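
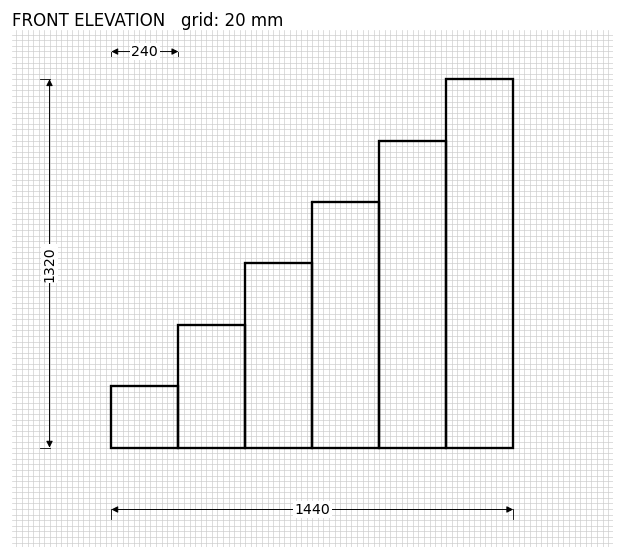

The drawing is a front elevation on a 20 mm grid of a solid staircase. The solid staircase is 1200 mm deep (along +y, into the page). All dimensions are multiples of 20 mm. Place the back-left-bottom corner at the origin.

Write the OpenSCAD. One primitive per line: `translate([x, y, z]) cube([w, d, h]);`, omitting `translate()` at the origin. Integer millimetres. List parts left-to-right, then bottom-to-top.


cube([240, 1200, 220]);
translate([240, 0, 0]) cube([240, 1200, 440]);
translate([480, 0, 0]) cube([240, 1200, 660]);
translate([720, 0, 0]) cube([240, 1200, 880]);
translate([960, 0, 0]) cube([240, 1200, 1100]);
translate([1200, 0, 0]) cube([240, 1200, 1320]);


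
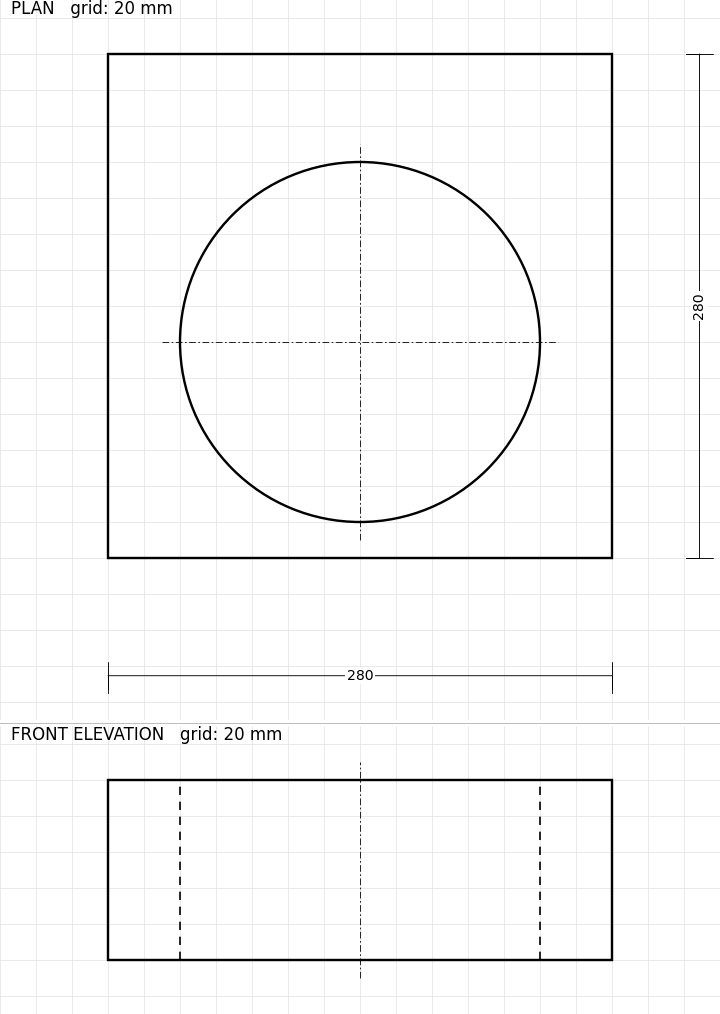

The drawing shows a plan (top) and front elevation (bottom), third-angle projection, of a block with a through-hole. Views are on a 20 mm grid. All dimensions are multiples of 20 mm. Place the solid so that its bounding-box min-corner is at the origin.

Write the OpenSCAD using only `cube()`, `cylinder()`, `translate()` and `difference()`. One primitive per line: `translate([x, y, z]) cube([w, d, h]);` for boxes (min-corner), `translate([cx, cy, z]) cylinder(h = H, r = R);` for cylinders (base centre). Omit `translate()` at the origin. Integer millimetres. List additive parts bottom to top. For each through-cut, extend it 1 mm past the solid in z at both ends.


difference() {
  cube([280, 280, 100]);
  translate([140, 120, -1]) cylinder(h = 102, r = 100);
}


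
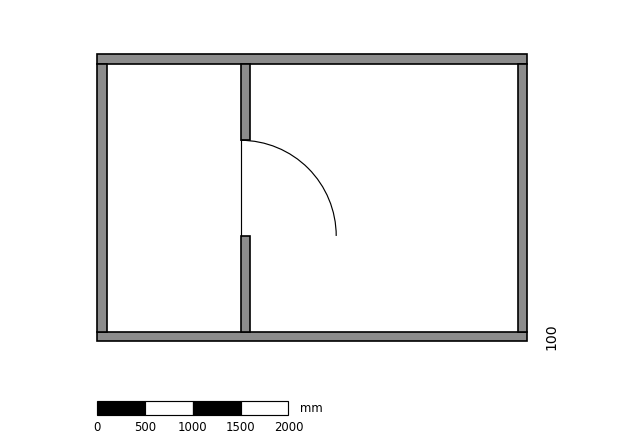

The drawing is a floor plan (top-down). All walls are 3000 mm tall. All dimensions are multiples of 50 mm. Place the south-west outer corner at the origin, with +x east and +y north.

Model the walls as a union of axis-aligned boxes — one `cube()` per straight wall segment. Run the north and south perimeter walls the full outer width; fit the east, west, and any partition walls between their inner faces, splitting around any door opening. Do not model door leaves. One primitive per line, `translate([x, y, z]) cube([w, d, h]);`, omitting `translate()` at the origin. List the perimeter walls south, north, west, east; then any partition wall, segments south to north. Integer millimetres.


cube([4500, 100, 3000]);
translate([0, 2900, 0]) cube([4500, 100, 3000]);
translate([0, 100, 0]) cube([100, 2800, 3000]);
translate([4400, 100, 0]) cube([100, 2800, 3000]);
translate([1500, 100, 0]) cube([100, 1000, 3000]);
translate([1500, 2100, 0]) cube([100, 800, 3000]);


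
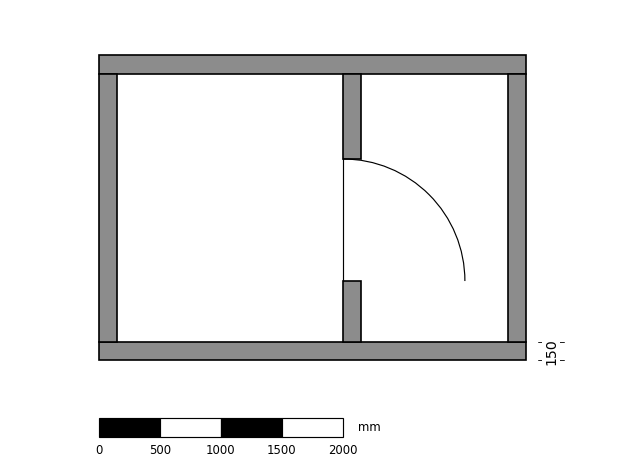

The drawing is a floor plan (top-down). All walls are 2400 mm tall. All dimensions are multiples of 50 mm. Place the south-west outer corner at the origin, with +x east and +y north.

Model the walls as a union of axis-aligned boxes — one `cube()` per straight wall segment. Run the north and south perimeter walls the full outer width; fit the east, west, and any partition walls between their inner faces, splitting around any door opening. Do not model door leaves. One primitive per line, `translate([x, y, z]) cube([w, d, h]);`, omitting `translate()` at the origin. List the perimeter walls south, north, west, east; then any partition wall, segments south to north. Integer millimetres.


cube([3500, 150, 2400]);
translate([0, 2350, 0]) cube([3500, 150, 2400]);
translate([0, 150, 0]) cube([150, 2200, 2400]);
translate([3350, 150, 0]) cube([150, 2200, 2400]);
translate([2000, 150, 0]) cube([150, 500, 2400]);
translate([2000, 1650, 0]) cube([150, 700, 2400]);


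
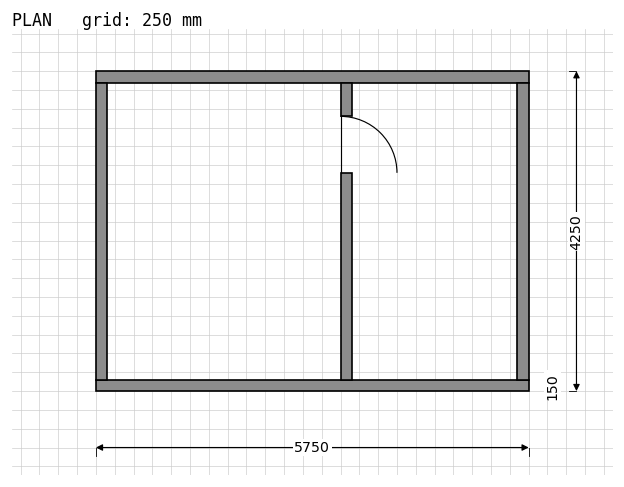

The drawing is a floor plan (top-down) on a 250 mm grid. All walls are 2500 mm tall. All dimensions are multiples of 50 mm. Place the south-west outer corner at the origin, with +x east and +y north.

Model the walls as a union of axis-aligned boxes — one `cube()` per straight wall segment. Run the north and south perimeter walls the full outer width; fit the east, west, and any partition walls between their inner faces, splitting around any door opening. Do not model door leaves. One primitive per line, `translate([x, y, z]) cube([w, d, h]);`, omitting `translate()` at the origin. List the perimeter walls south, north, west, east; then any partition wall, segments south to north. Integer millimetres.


cube([5750, 150, 2500]);
translate([0, 4100, 0]) cube([5750, 150, 2500]);
translate([0, 150, 0]) cube([150, 3950, 2500]);
translate([5600, 150, 0]) cube([150, 3950, 2500]);
translate([3250, 150, 0]) cube([150, 2750, 2500]);
translate([3250, 3650, 0]) cube([150, 450, 2500]);


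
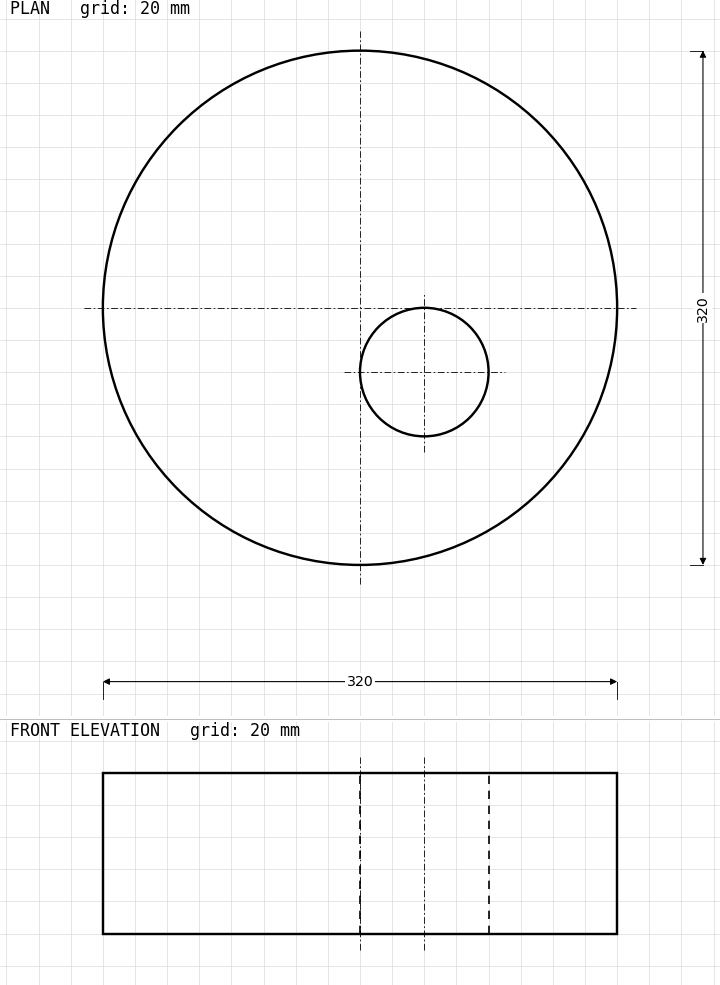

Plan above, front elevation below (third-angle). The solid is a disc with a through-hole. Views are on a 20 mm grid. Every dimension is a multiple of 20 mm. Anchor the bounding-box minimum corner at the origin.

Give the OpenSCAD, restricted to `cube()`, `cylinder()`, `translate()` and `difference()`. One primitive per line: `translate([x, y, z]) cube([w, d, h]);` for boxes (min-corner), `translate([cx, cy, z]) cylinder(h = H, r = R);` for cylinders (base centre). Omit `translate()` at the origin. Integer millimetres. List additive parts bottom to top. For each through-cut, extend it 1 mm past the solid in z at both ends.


difference() {
  translate([160, 160, 0]) cylinder(h = 100, r = 160);
  translate([200, 120, -1]) cylinder(h = 102, r = 40);
}


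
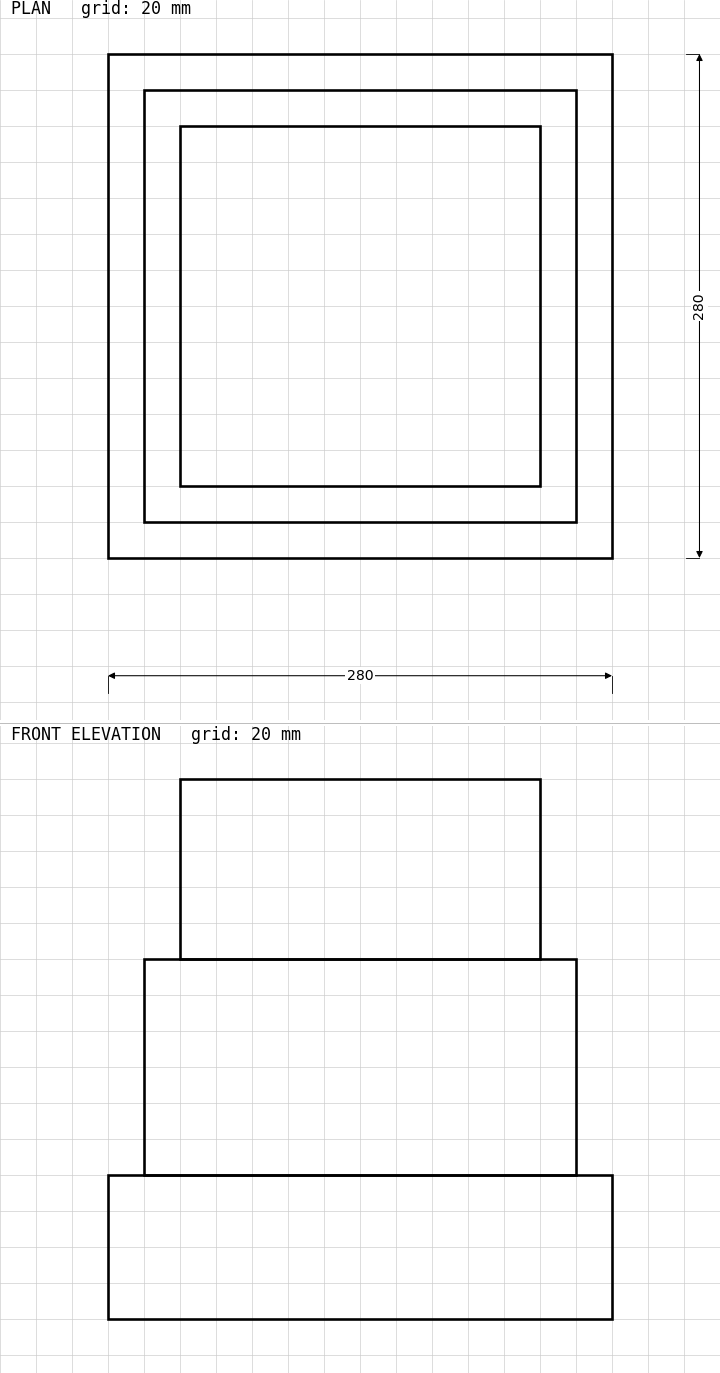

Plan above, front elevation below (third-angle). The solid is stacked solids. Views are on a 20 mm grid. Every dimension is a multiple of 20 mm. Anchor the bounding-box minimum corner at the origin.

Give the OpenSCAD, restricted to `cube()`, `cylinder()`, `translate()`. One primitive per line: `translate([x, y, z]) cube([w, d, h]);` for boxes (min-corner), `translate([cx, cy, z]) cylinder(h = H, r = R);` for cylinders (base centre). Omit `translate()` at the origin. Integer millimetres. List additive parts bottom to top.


cube([280, 280, 80]);
translate([20, 20, 80]) cube([240, 240, 120]);
translate([40, 40, 200]) cube([200, 200, 100]);


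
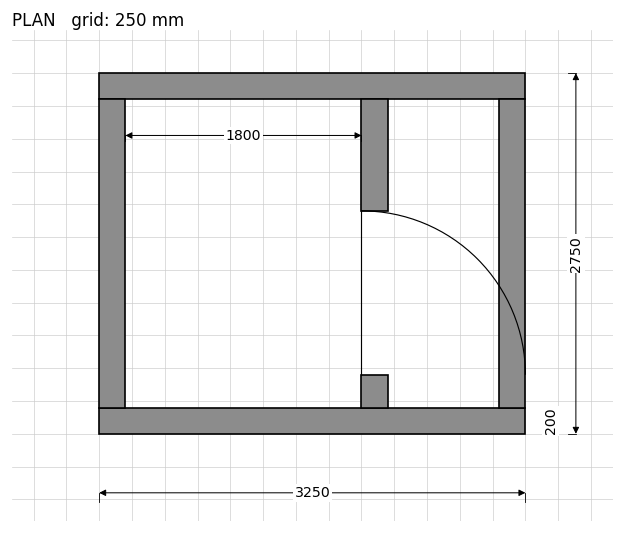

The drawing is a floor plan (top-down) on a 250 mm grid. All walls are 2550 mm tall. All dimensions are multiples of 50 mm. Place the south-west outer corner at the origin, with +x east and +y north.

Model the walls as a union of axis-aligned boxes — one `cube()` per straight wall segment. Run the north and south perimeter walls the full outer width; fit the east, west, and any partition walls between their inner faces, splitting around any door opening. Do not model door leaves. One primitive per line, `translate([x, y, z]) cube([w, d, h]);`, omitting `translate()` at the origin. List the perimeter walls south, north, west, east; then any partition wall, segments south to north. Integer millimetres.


cube([3250, 200, 2550]);
translate([0, 2550, 0]) cube([3250, 200, 2550]);
translate([0, 200, 0]) cube([200, 2350, 2550]);
translate([3050, 200, 0]) cube([200, 2350, 2550]);
translate([2000, 200, 0]) cube([200, 250, 2550]);
translate([2000, 1700, 0]) cube([200, 850, 2550]);


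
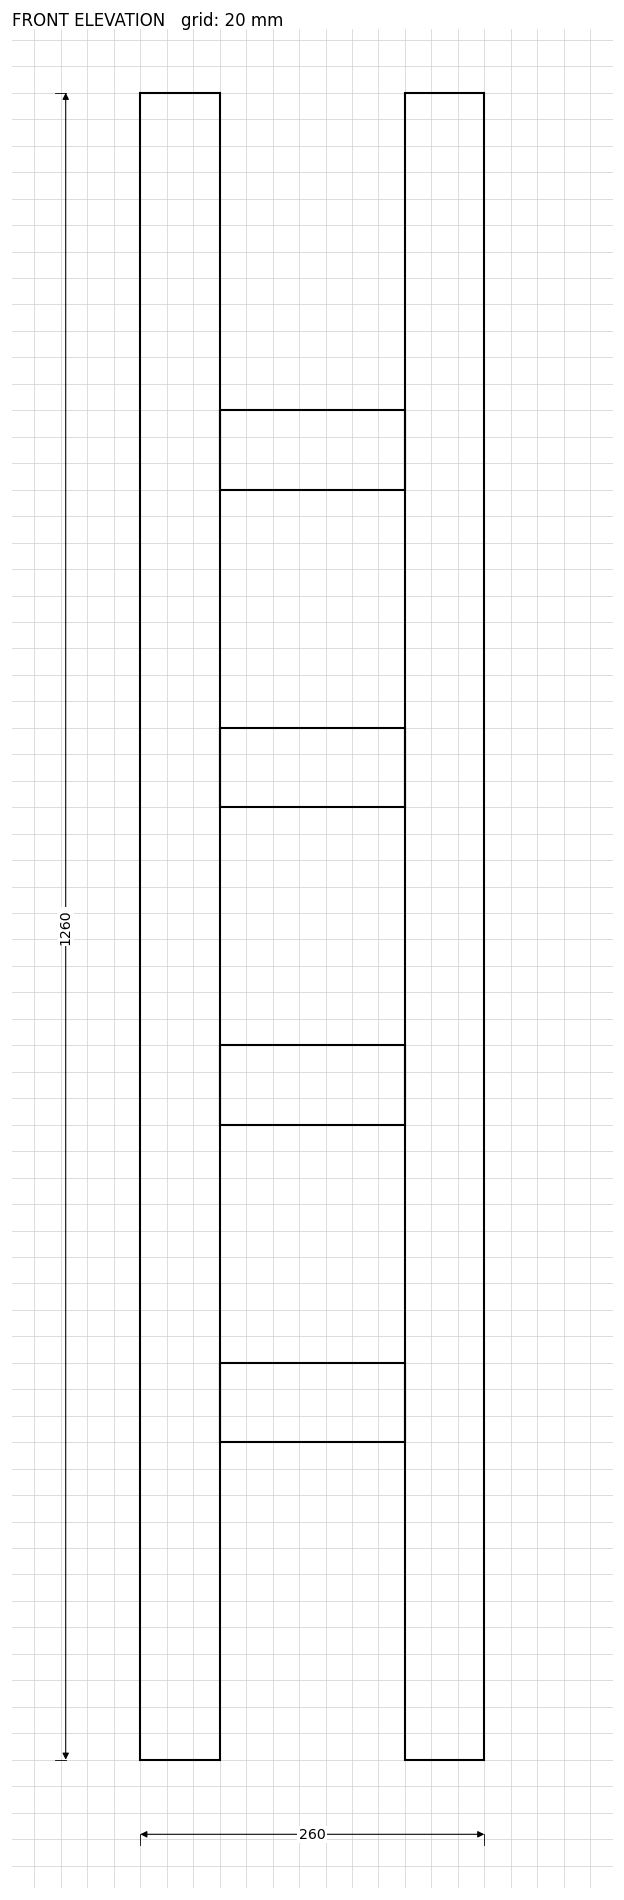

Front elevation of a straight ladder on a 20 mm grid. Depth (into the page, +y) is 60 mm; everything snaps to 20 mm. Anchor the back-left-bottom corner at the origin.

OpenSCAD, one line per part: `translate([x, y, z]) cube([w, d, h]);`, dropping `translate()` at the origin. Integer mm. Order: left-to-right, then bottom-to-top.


cube([60, 60, 1260]);
translate([60, 0, 240]) cube([140, 60, 60]);
translate([60, 0, 480]) cube([140, 60, 60]);
translate([60, 0, 720]) cube([140, 60, 60]);
translate([60, 0, 960]) cube([140, 60, 60]);
translate([200, 0, 0]) cube([60, 60, 1260]);


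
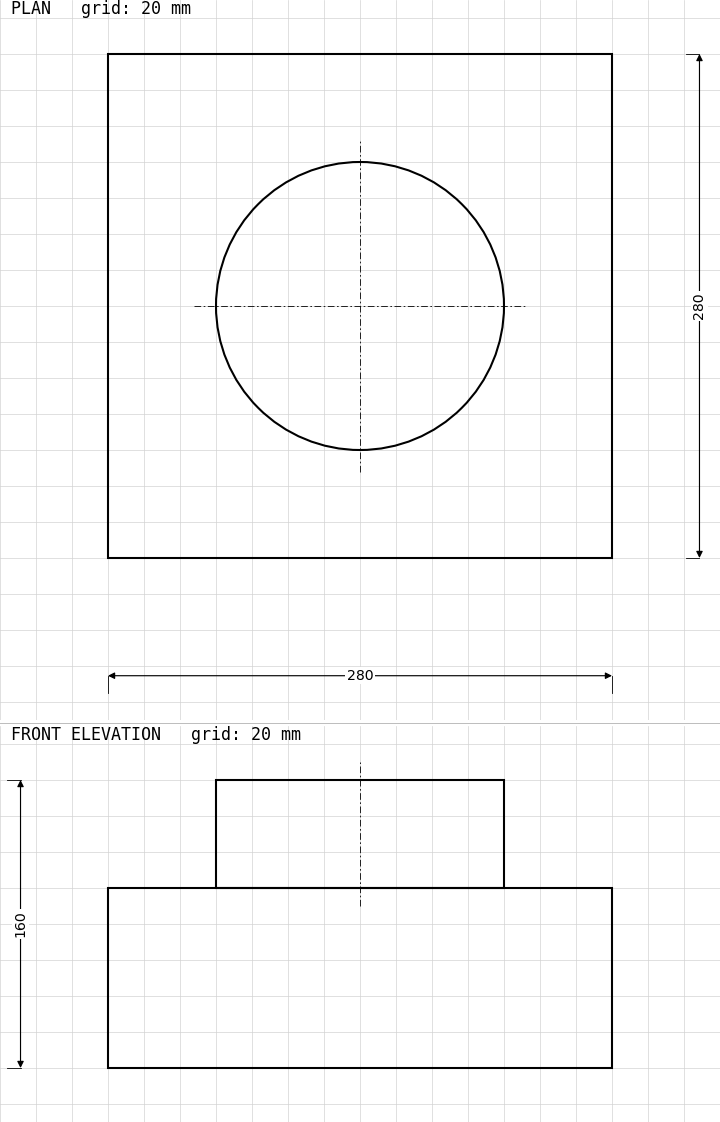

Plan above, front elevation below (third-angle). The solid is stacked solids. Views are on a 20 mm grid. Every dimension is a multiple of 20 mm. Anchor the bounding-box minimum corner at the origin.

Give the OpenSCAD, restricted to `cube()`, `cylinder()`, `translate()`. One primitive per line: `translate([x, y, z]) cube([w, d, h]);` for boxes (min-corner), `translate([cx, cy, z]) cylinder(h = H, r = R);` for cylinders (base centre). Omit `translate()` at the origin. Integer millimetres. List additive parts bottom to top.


cube([280, 280, 100]);
translate([140, 140, 100]) cylinder(h = 60, r = 80);


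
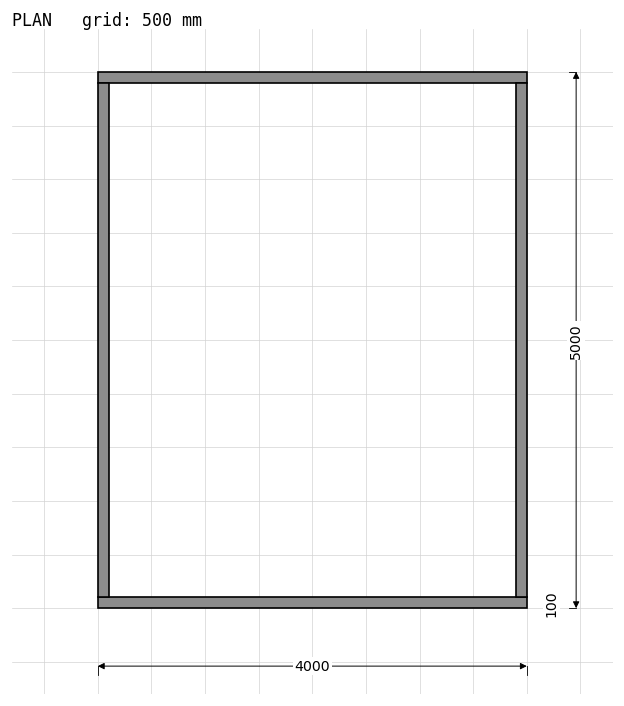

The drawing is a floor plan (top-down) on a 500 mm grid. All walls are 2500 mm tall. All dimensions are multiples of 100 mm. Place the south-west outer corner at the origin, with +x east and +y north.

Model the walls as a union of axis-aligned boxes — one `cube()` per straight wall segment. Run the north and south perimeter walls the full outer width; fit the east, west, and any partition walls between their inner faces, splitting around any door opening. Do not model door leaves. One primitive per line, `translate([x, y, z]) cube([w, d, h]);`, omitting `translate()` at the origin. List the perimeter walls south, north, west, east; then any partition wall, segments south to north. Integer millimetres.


cube([4000, 100, 2500]);
translate([0, 4900, 0]) cube([4000, 100, 2500]);
translate([0, 100, 0]) cube([100, 4800, 2500]);
translate([3900, 100, 0]) cube([100, 4800, 2500]);


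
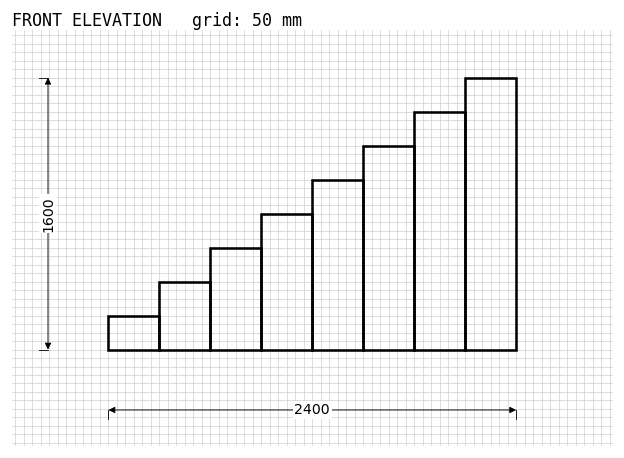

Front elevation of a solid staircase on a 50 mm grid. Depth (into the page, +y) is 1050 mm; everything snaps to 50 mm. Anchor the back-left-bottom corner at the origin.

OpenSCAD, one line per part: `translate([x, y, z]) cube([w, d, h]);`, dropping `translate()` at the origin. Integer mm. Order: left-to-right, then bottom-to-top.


cube([300, 1050, 200]);
translate([300, 0, 0]) cube([300, 1050, 400]);
translate([600, 0, 0]) cube([300, 1050, 600]);
translate([900, 0, 0]) cube([300, 1050, 800]);
translate([1200, 0, 0]) cube([300, 1050, 1000]);
translate([1500, 0, 0]) cube([300, 1050, 1200]);
translate([1800, 0, 0]) cube([300, 1050, 1400]);
translate([2100, 0, 0]) cube([300, 1050, 1600]);


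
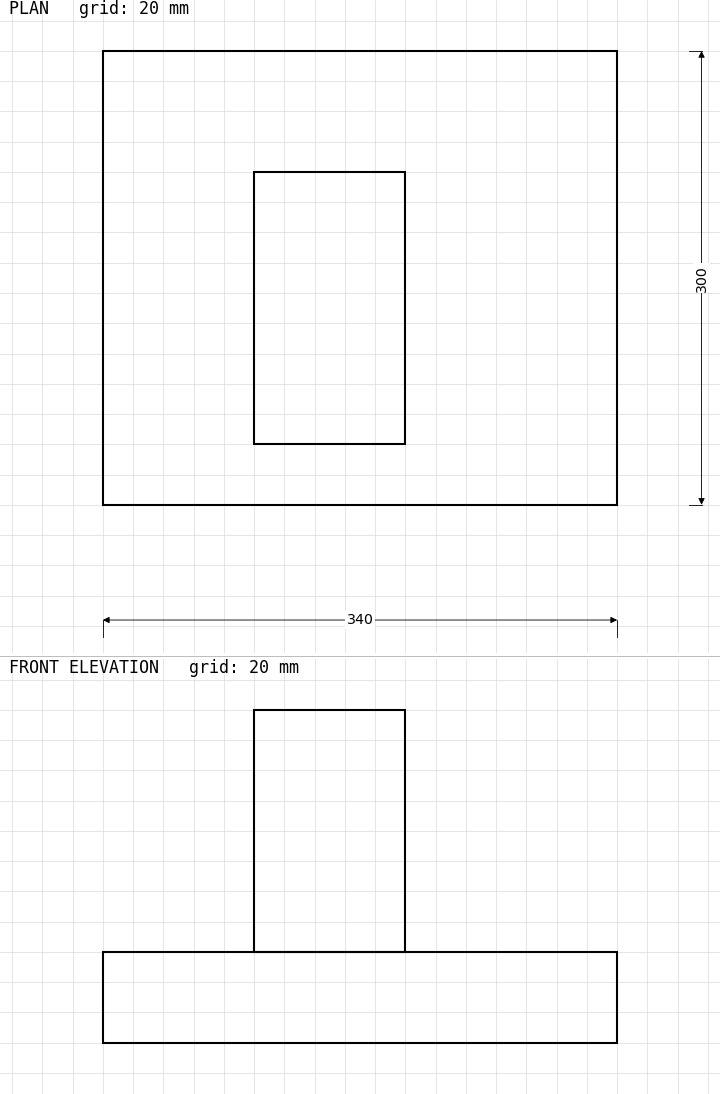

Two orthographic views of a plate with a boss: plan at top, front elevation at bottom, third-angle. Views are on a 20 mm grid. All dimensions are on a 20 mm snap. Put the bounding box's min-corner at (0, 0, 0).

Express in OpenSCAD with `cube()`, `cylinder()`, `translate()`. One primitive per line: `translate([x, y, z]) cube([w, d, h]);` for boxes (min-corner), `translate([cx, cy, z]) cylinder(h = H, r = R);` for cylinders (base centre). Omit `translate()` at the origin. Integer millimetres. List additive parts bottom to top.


cube([340, 300, 60]);
translate([100, 40, 60]) cube([100, 180, 160]);


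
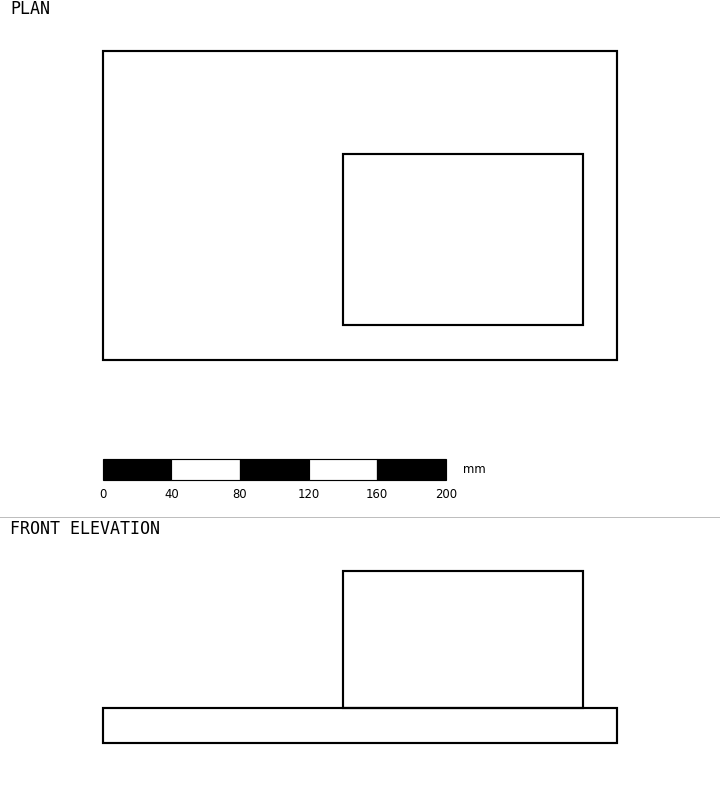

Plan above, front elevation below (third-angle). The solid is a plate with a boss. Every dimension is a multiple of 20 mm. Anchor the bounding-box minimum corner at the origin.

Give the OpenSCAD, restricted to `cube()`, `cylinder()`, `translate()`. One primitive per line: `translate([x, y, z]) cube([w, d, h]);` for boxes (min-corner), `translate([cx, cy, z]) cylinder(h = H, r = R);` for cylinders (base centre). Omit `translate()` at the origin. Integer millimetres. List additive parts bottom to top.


cube([300, 180, 20]);
translate([140, 20, 20]) cube([140, 100, 80]);


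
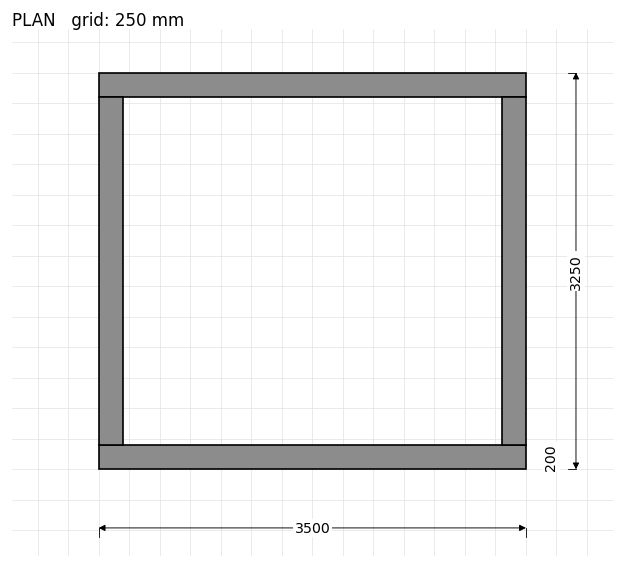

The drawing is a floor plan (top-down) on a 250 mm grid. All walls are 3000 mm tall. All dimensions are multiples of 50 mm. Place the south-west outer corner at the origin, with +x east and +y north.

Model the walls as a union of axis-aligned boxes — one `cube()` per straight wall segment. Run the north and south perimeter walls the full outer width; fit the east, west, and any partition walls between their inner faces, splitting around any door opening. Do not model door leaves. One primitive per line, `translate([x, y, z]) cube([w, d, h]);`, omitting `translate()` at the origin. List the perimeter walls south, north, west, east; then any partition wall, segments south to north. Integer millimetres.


cube([3500, 200, 3000]);
translate([0, 3050, 0]) cube([3500, 200, 3000]);
translate([0, 200, 0]) cube([200, 2850, 3000]);
translate([3300, 200, 0]) cube([200, 2850, 3000]);


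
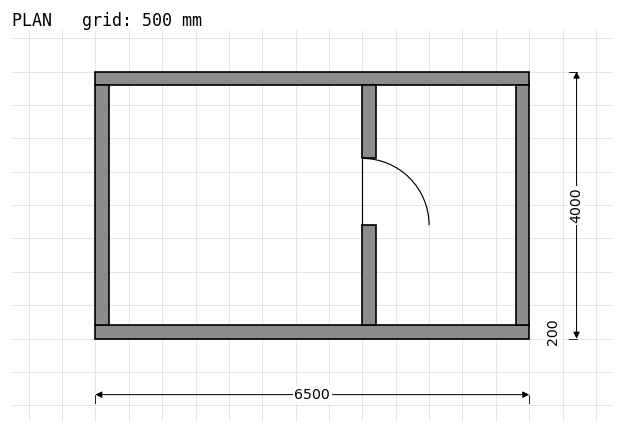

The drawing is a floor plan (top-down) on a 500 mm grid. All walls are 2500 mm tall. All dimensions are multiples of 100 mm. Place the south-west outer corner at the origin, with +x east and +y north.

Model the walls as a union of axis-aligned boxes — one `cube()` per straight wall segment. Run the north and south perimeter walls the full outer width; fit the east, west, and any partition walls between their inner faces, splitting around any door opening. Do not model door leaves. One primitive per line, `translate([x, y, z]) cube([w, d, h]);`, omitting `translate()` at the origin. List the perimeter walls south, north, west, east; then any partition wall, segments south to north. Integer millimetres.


cube([6500, 200, 2500]);
translate([0, 3800, 0]) cube([6500, 200, 2500]);
translate([0, 200, 0]) cube([200, 3600, 2500]);
translate([6300, 200, 0]) cube([200, 3600, 2500]);
translate([4000, 200, 0]) cube([200, 1500, 2500]);
translate([4000, 2700, 0]) cube([200, 1100, 2500]);


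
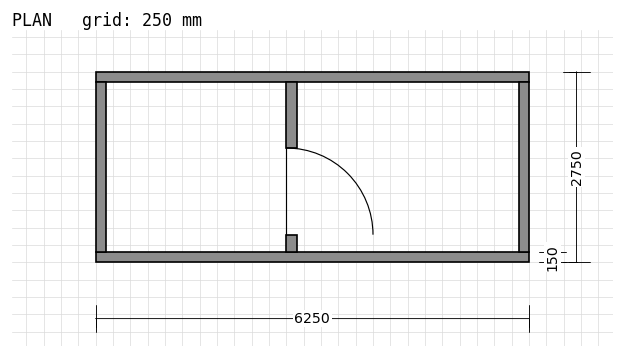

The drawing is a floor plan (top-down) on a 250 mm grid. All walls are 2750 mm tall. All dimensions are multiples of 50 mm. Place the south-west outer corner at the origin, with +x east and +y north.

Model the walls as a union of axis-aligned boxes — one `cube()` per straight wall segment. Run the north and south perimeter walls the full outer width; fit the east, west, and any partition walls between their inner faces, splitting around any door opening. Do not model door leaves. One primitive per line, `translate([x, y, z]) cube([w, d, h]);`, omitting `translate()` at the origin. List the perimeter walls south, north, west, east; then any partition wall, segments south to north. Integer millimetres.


cube([6250, 150, 2750]);
translate([0, 2600, 0]) cube([6250, 150, 2750]);
translate([0, 150, 0]) cube([150, 2450, 2750]);
translate([6100, 150, 0]) cube([150, 2450, 2750]);
translate([2750, 150, 0]) cube([150, 250, 2750]);
translate([2750, 1650, 0]) cube([150, 950, 2750]);


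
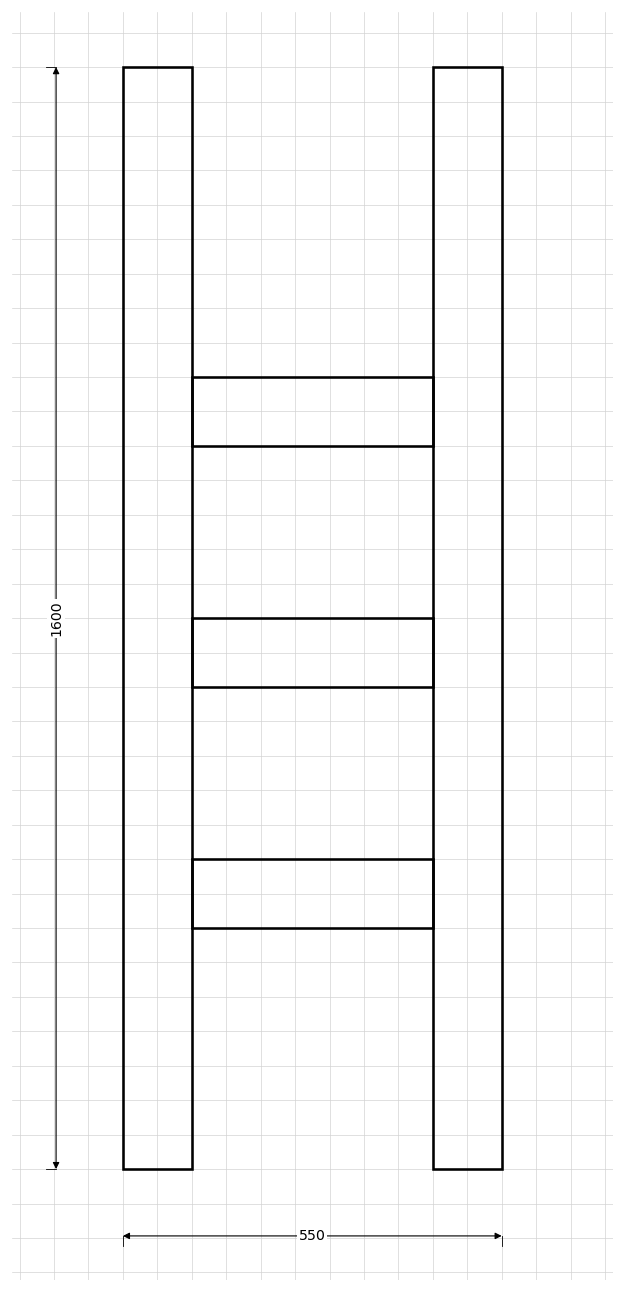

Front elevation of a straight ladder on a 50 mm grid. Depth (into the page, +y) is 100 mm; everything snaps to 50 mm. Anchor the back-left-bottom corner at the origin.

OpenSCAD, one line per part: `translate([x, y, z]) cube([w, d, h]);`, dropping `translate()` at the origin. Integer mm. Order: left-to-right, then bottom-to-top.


cube([100, 100, 1600]);
translate([100, 0, 350]) cube([350, 100, 100]);
translate([100, 0, 700]) cube([350, 100, 100]);
translate([100, 0, 1050]) cube([350, 100, 100]);
translate([450, 0, 0]) cube([100, 100, 1600]);


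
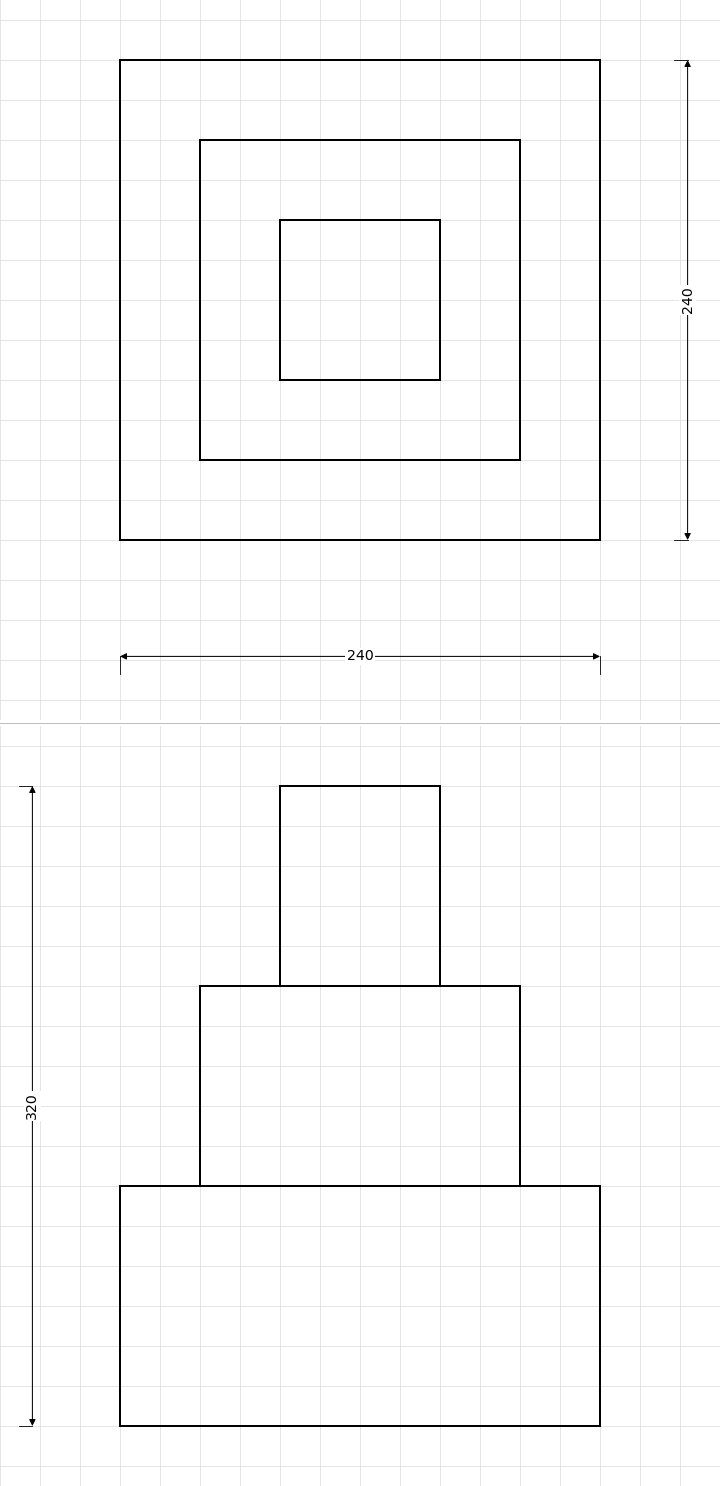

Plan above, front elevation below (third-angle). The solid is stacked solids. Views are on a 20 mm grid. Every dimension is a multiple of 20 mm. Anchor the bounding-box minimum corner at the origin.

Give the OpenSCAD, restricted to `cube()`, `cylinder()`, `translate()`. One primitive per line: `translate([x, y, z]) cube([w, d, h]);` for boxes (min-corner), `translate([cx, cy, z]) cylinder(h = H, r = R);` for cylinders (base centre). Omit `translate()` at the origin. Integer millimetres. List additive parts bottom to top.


cube([240, 240, 120]);
translate([40, 40, 120]) cube([160, 160, 100]);
translate([80, 80, 220]) cube([80, 80, 100]);


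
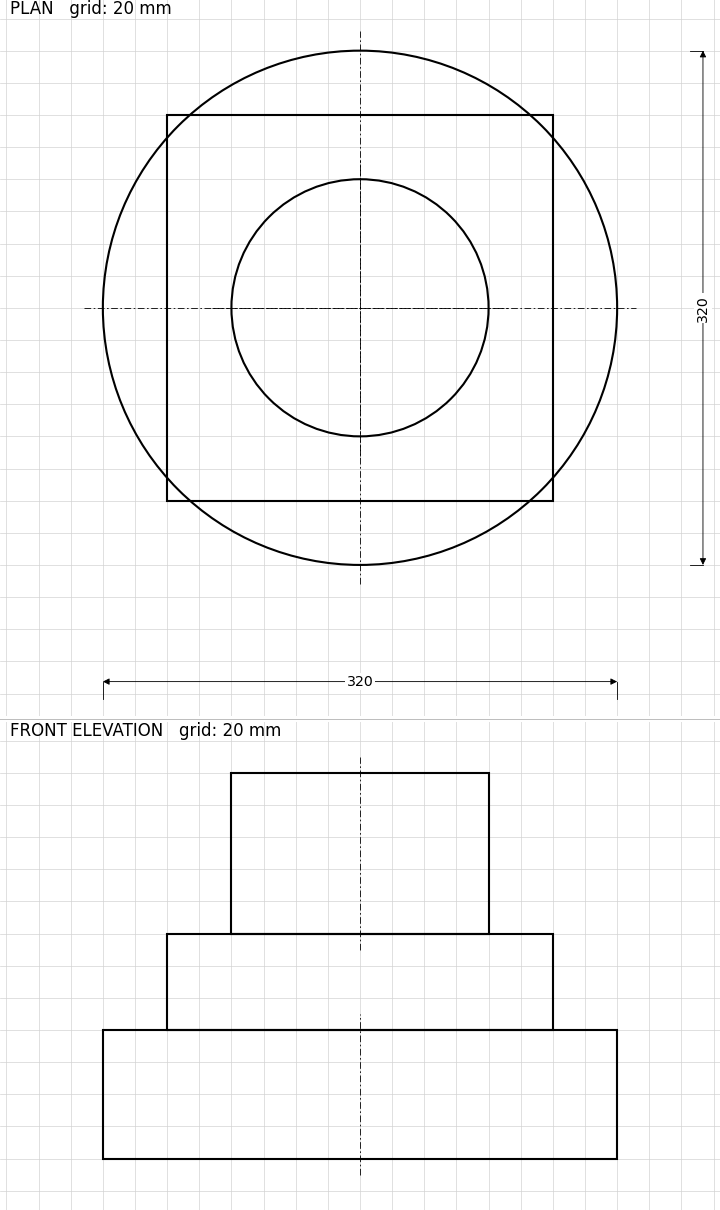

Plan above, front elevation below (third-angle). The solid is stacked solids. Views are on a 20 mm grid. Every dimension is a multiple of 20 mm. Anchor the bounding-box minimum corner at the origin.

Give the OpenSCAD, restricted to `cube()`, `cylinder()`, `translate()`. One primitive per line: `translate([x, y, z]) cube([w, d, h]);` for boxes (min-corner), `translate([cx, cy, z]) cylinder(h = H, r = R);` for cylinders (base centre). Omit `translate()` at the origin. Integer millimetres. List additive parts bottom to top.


translate([160, 160, 0]) cylinder(h = 80, r = 160);
translate([40, 40, 80]) cube([240, 240, 60]);
translate([160, 160, 140]) cylinder(h = 100, r = 80);


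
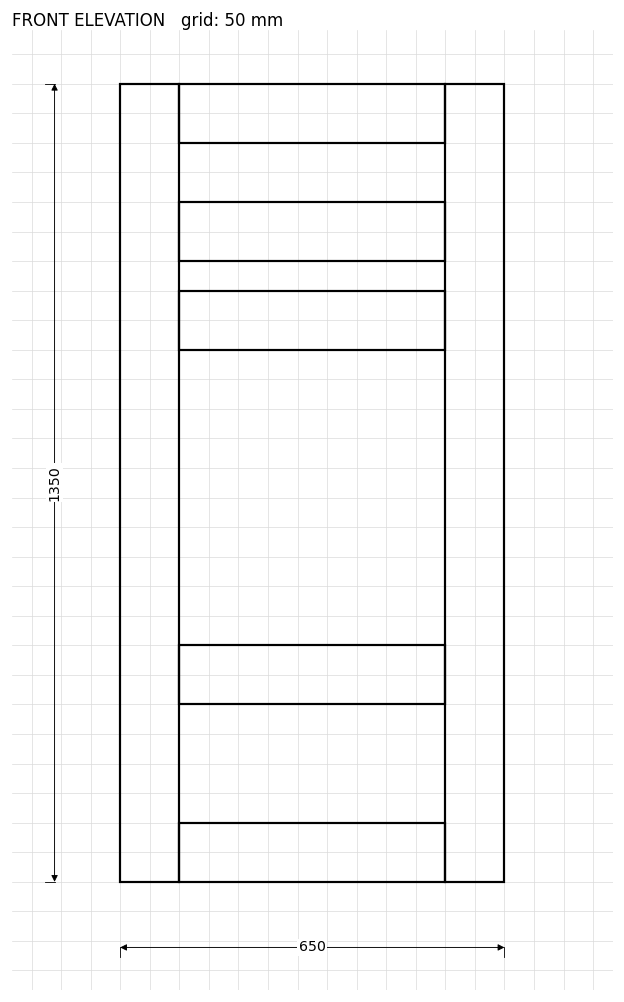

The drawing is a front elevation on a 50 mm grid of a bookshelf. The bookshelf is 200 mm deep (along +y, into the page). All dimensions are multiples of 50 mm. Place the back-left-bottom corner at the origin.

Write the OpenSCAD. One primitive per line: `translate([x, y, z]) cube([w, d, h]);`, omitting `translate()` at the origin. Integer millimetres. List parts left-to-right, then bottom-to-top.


cube([100, 200, 1350]);
translate([100, 0, 0]) cube([450, 200, 100]);
translate([100, 0, 300]) cube([450, 200, 100]);
translate([100, 0, 900]) cube([450, 200, 100]);
translate([100, 0, 1050]) cube([450, 200, 100]);
translate([100, 0, 1250]) cube([450, 200, 100]);
translate([550, 0, 0]) cube([100, 200, 1350]);


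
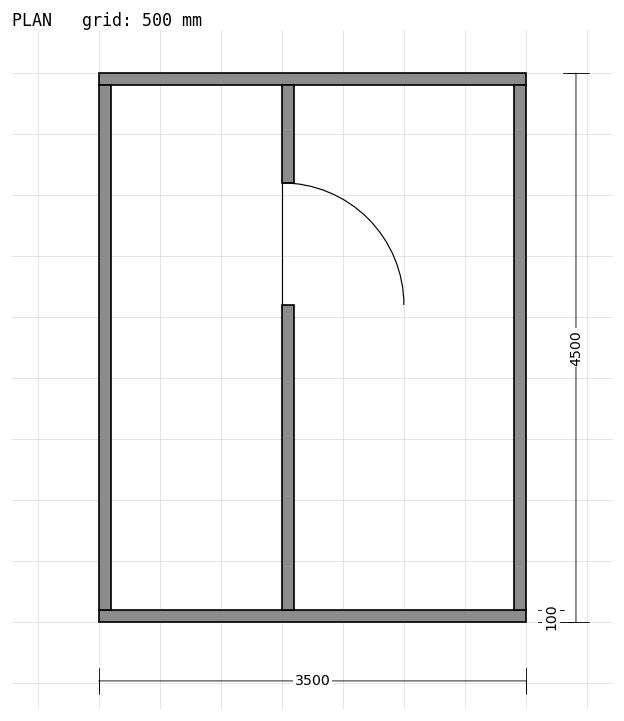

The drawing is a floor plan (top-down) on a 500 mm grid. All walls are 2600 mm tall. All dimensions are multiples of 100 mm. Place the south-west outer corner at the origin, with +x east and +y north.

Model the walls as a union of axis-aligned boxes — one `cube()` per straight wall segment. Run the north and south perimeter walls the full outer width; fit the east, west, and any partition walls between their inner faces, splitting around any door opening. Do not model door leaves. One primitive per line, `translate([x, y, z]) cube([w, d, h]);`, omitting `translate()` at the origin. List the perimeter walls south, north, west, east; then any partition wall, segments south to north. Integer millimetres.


cube([3500, 100, 2600]);
translate([0, 4400, 0]) cube([3500, 100, 2600]);
translate([0, 100, 0]) cube([100, 4300, 2600]);
translate([3400, 100, 0]) cube([100, 4300, 2600]);
translate([1500, 100, 0]) cube([100, 2500, 2600]);
translate([1500, 3600, 0]) cube([100, 800, 2600]);


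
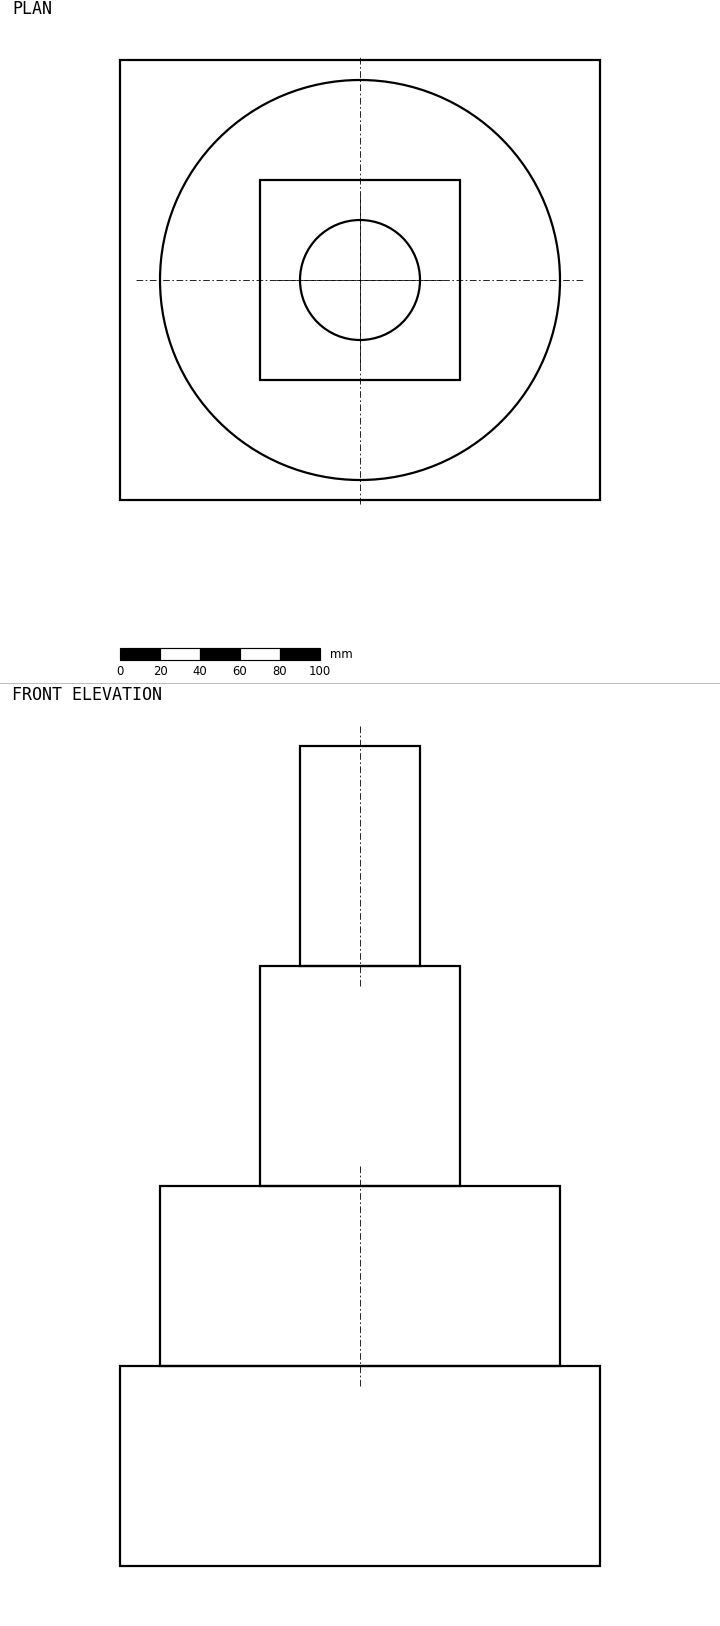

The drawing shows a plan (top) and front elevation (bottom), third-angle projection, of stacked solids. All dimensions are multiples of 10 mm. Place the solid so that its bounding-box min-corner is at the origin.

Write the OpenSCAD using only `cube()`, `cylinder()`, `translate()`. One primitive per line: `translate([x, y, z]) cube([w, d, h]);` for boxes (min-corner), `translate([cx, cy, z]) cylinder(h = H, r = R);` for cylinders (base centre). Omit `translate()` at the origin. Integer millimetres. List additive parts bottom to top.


cube([240, 220, 100]);
translate([120, 110, 100]) cylinder(h = 90, r = 100);
translate([70, 60, 190]) cube([100, 100, 110]);
translate([120, 110, 300]) cylinder(h = 110, r = 30);


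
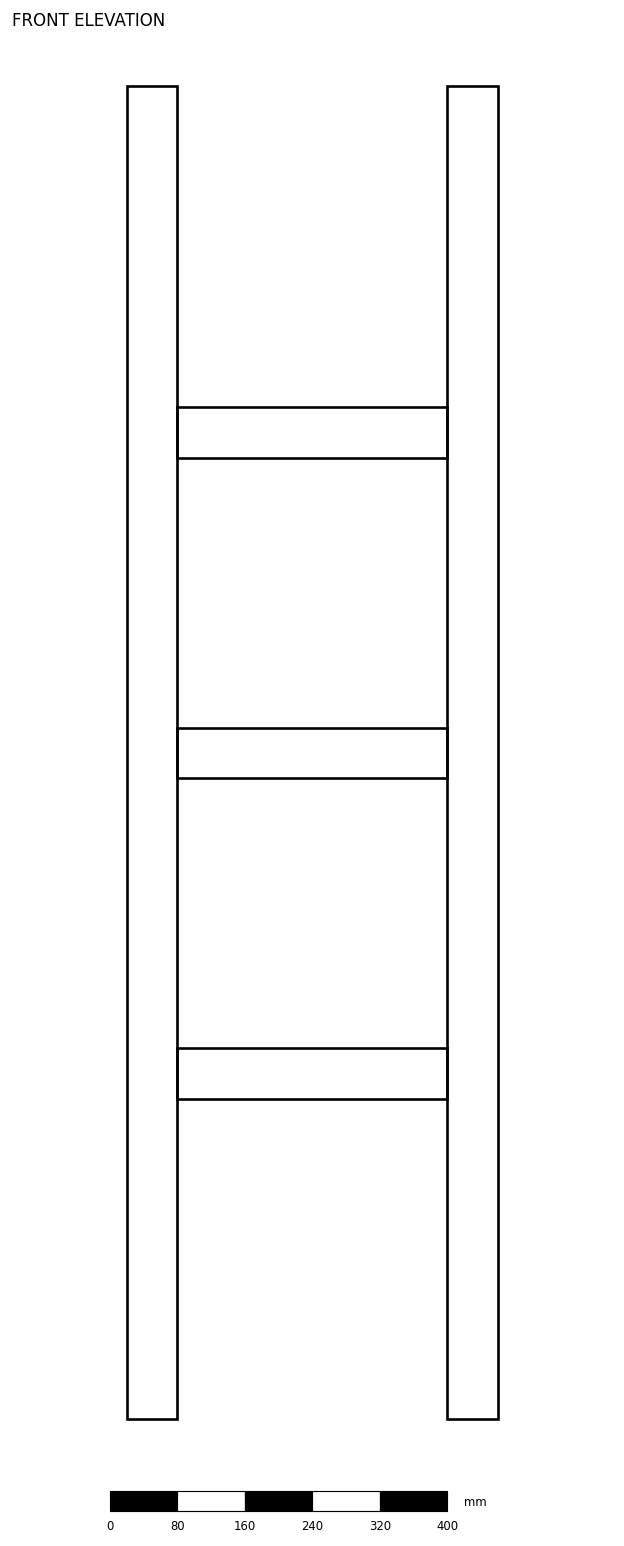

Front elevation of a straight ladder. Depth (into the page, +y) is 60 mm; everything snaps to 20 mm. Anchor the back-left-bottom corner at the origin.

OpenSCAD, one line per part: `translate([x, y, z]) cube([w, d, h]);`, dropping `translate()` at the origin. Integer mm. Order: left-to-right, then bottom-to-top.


cube([60, 60, 1580]);
translate([60, 0, 380]) cube([320, 60, 60]);
translate([60, 0, 760]) cube([320, 60, 60]);
translate([60, 0, 1140]) cube([320, 60, 60]);
translate([380, 0, 0]) cube([60, 60, 1580]);


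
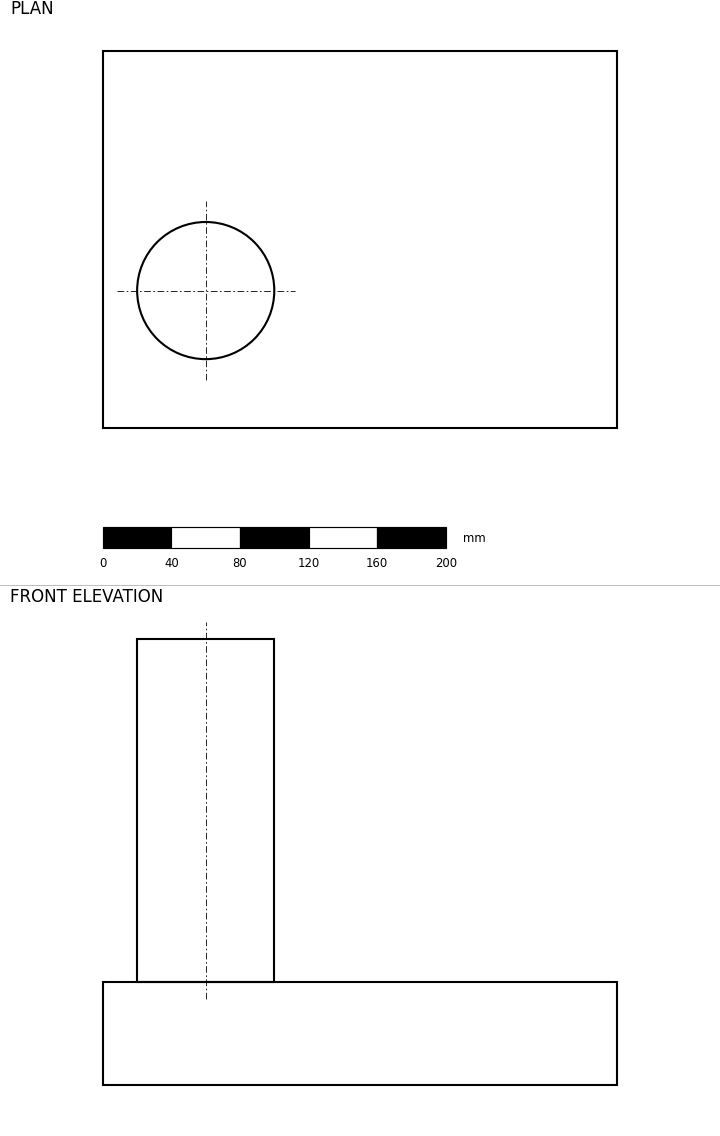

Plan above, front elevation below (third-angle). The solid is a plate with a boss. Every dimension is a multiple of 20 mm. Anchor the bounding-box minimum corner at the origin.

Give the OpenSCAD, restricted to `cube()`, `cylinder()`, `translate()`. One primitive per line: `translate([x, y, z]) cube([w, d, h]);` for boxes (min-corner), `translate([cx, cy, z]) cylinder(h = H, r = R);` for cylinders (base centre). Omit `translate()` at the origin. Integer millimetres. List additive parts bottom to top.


cube([300, 220, 60]);
translate([60, 80, 60]) cylinder(h = 200, r = 40);


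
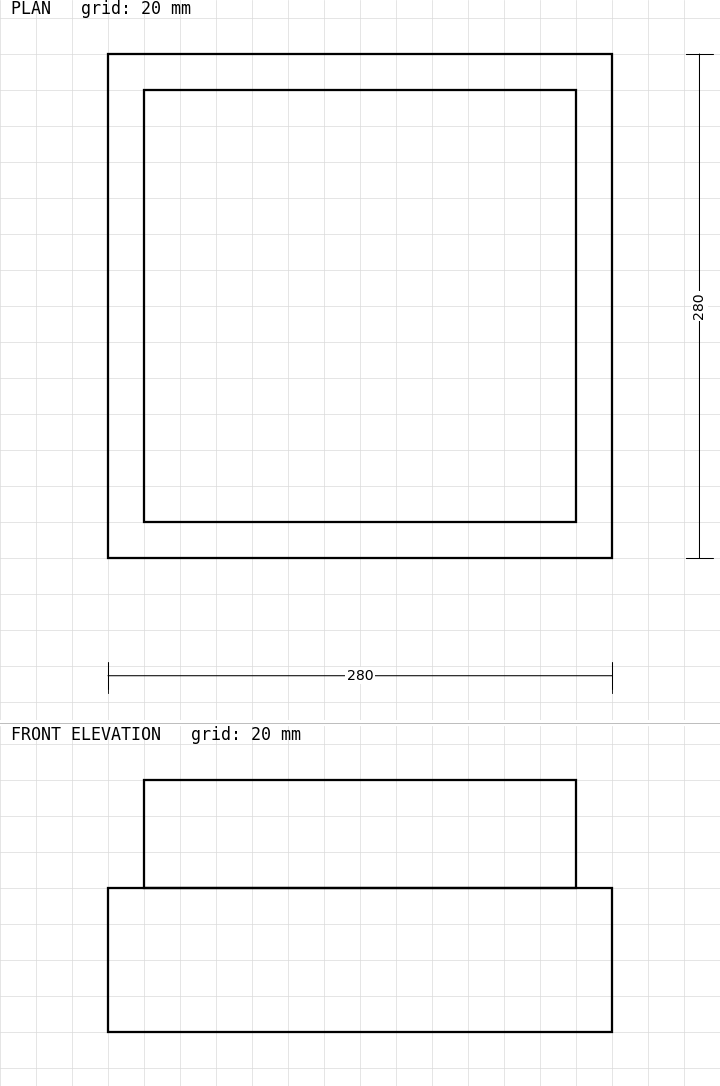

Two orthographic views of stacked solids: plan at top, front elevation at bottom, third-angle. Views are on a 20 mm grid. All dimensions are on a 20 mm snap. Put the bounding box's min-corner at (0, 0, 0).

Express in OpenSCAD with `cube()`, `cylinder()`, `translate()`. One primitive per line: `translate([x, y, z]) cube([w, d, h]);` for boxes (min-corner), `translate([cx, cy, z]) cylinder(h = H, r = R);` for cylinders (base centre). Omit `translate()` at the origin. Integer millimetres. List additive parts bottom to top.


cube([280, 280, 80]);
translate([20, 20, 80]) cube([240, 240, 60]);


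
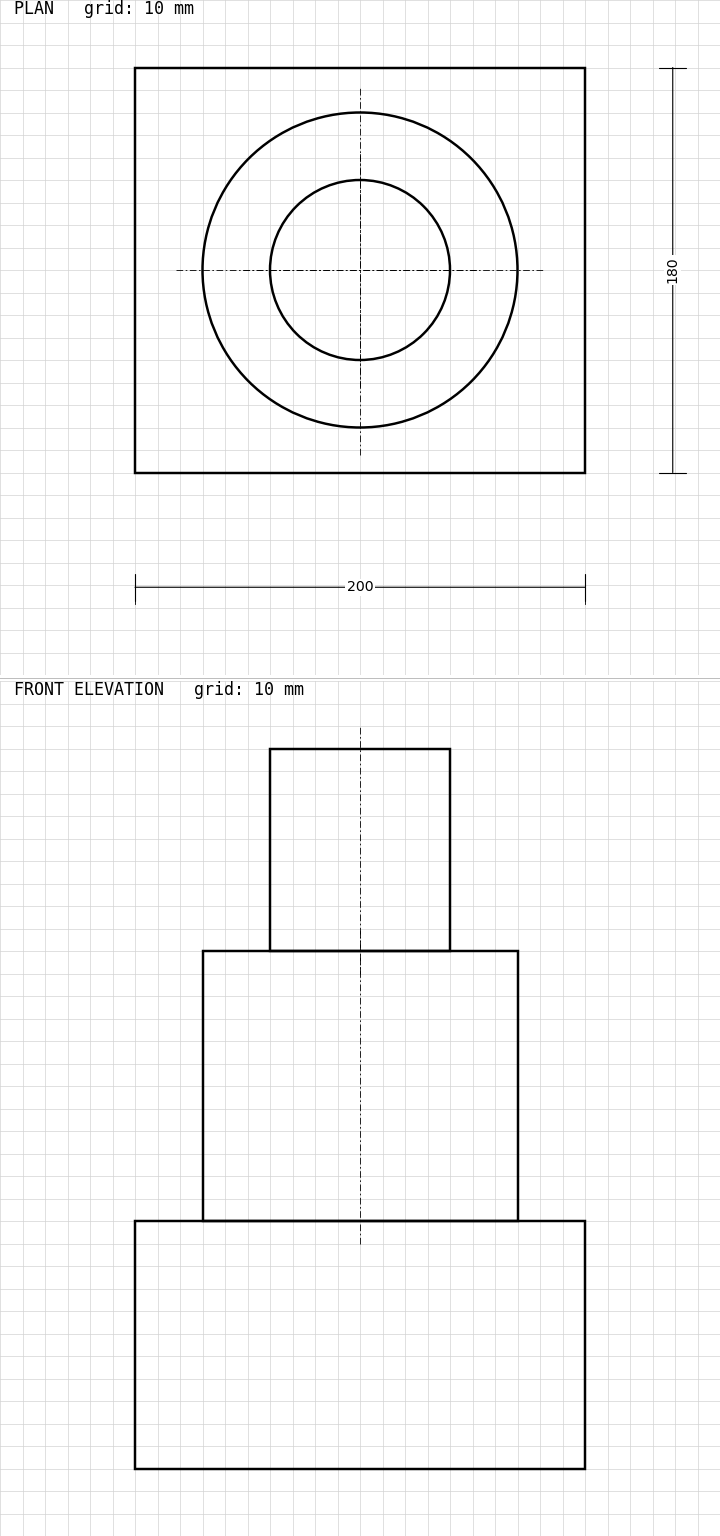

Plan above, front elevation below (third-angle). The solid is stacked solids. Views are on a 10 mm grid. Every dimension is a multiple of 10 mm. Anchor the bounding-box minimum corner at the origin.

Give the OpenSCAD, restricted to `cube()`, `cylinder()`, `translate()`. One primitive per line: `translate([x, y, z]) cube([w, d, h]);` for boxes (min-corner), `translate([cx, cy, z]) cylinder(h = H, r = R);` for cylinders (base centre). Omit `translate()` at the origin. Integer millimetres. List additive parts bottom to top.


cube([200, 180, 110]);
translate([100, 90, 110]) cylinder(h = 120, r = 70);
translate([100, 90, 230]) cylinder(h = 90, r = 40);


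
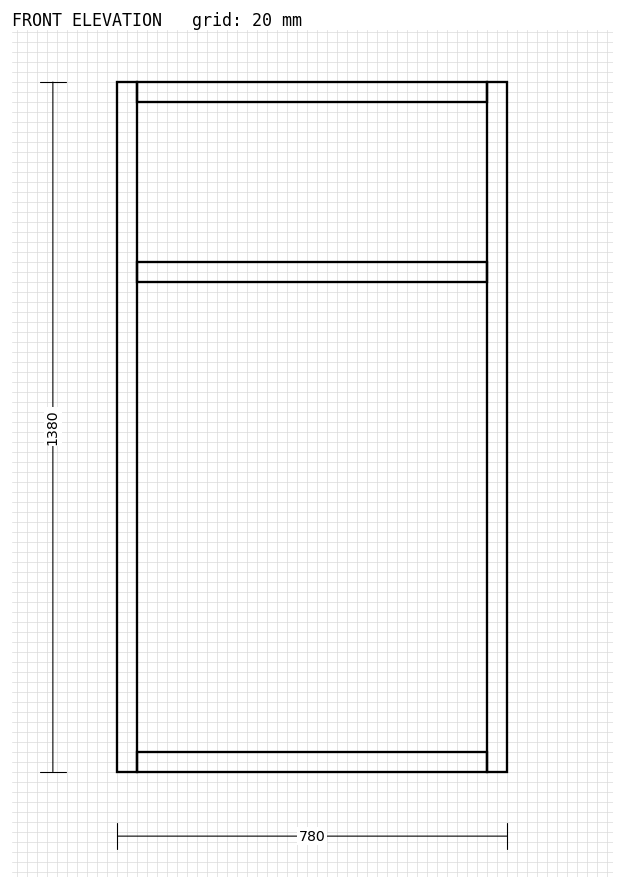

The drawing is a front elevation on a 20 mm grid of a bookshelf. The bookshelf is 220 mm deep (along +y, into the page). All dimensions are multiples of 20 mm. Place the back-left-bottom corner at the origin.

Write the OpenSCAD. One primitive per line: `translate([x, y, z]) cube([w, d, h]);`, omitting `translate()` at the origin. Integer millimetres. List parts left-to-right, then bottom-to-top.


cube([40, 220, 1380]);
translate([40, 0, 0]) cube([700, 220, 40]);
translate([40, 0, 980]) cube([700, 220, 40]);
translate([40, 0, 1340]) cube([700, 220, 40]);
translate([740, 0, 0]) cube([40, 220, 1380]);


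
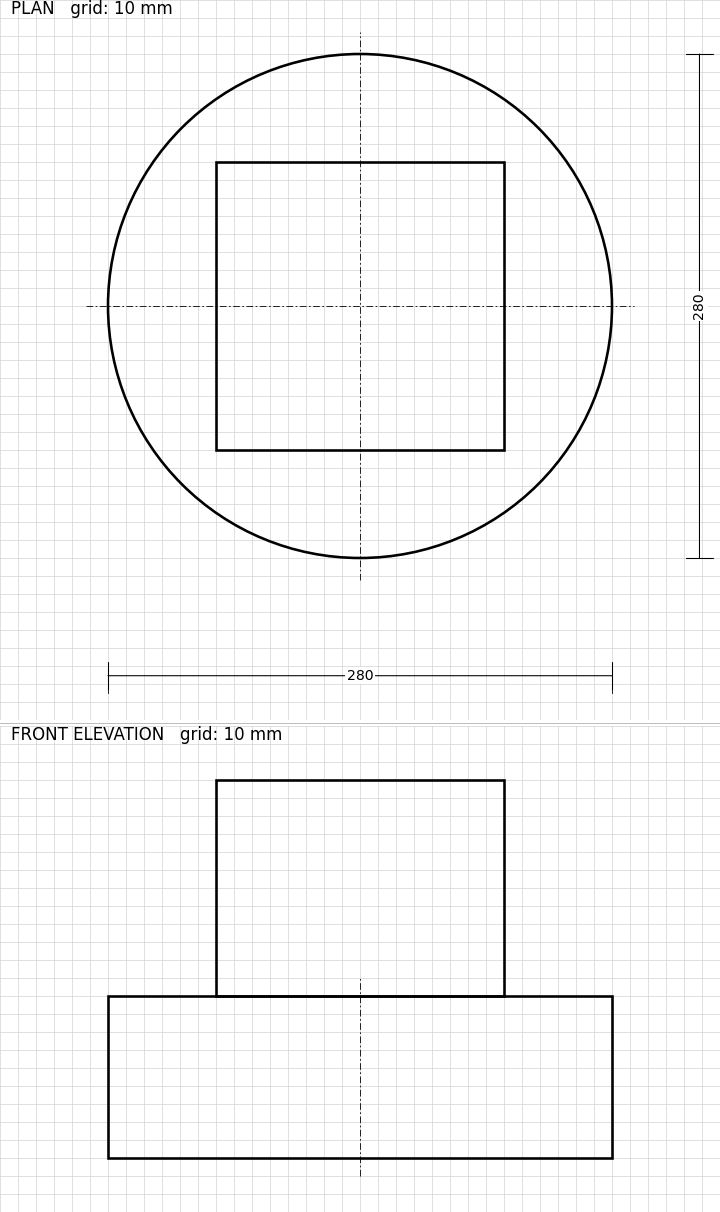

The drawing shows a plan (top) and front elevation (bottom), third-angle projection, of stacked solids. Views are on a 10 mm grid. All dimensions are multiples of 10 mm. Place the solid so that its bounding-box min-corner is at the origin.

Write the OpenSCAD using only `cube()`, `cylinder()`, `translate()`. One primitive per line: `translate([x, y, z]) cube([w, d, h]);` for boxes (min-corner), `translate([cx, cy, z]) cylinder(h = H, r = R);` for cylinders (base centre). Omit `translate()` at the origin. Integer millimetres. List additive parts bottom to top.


translate([140, 140, 0]) cylinder(h = 90, r = 140);
translate([60, 60, 90]) cube([160, 160, 120]);


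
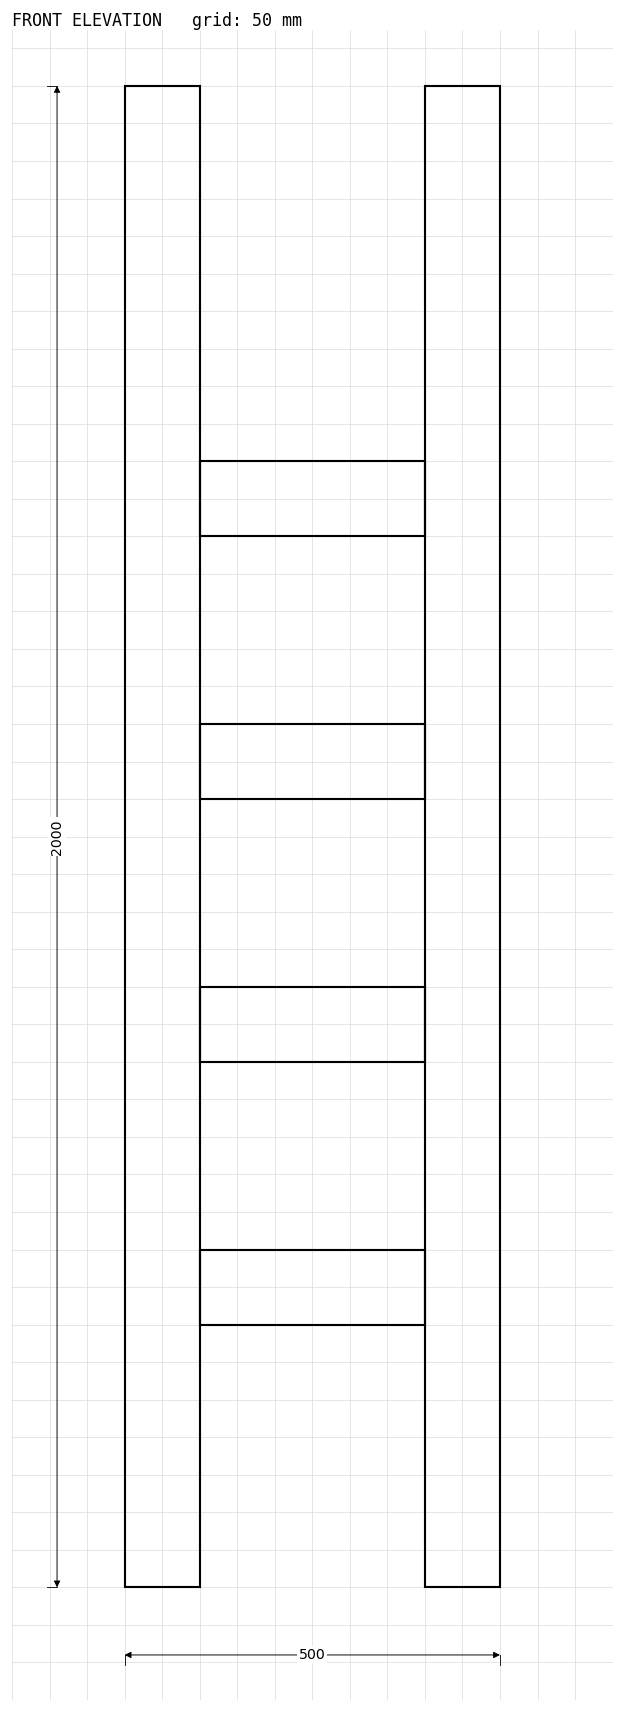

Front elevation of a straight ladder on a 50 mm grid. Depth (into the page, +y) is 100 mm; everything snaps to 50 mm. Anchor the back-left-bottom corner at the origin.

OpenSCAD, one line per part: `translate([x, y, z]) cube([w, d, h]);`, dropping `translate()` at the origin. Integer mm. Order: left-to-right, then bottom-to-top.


cube([100, 100, 2000]);
translate([100, 0, 350]) cube([300, 100, 100]);
translate([100, 0, 700]) cube([300, 100, 100]);
translate([100, 0, 1050]) cube([300, 100, 100]);
translate([100, 0, 1400]) cube([300, 100, 100]);
translate([400, 0, 0]) cube([100, 100, 2000]);


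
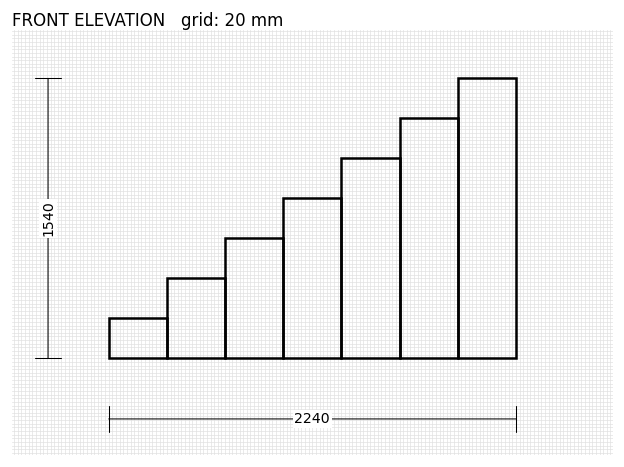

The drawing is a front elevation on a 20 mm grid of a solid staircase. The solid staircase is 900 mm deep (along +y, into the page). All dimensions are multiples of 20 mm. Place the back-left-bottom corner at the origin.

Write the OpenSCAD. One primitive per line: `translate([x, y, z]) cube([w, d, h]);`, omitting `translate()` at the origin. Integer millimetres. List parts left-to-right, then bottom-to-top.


cube([320, 900, 220]);
translate([320, 0, 0]) cube([320, 900, 440]);
translate([640, 0, 0]) cube([320, 900, 660]);
translate([960, 0, 0]) cube([320, 900, 880]);
translate([1280, 0, 0]) cube([320, 900, 1100]);
translate([1600, 0, 0]) cube([320, 900, 1320]);
translate([1920, 0, 0]) cube([320, 900, 1540]);


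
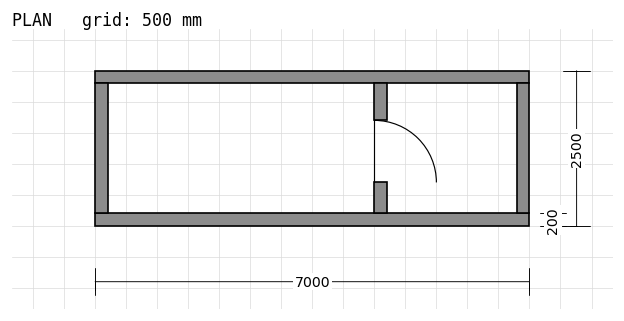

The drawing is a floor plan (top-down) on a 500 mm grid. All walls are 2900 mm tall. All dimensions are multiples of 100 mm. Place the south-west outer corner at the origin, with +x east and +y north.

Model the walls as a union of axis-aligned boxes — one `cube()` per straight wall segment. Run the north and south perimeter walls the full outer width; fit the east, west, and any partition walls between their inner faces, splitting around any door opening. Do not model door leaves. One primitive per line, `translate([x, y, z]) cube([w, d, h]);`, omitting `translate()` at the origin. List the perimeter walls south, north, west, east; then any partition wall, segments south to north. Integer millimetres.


cube([7000, 200, 2900]);
translate([0, 2300, 0]) cube([7000, 200, 2900]);
translate([0, 200, 0]) cube([200, 2100, 2900]);
translate([6800, 200, 0]) cube([200, 2100, 2900]);
translate([4500, 200, 0]) cube([200, 500, 2900]);
translate([4500, 1700, 0]) cube([200, 600, 2900]);


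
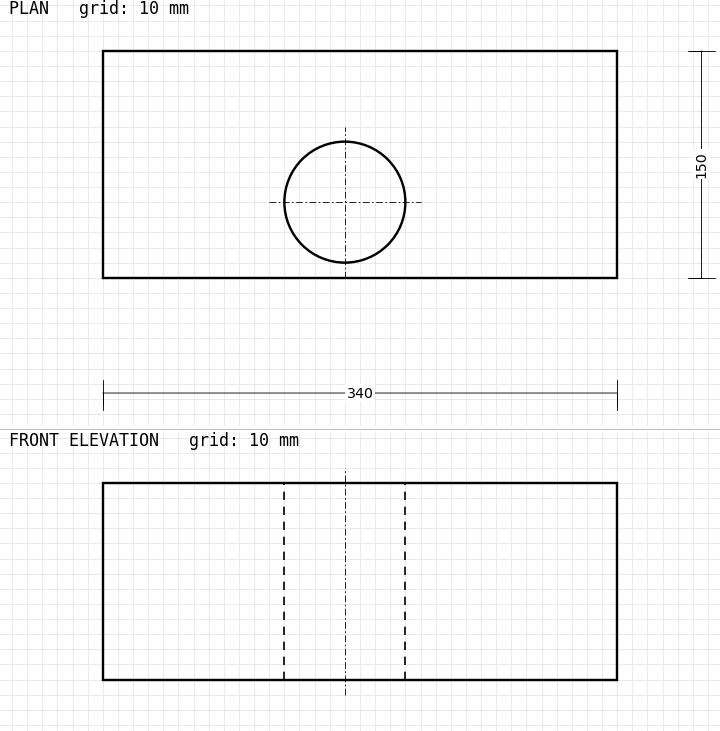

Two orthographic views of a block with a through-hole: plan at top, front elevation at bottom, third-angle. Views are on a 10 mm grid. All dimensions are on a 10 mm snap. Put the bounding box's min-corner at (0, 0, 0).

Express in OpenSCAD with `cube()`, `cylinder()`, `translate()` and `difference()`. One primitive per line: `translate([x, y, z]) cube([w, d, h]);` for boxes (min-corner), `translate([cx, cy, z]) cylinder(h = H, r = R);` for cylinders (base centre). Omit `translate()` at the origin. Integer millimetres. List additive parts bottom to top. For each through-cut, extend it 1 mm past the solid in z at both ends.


difference() {
  cube([340, 150, 130]);
  translate([160, 50, -1]) cylinder(h = 132, r = 40);
}


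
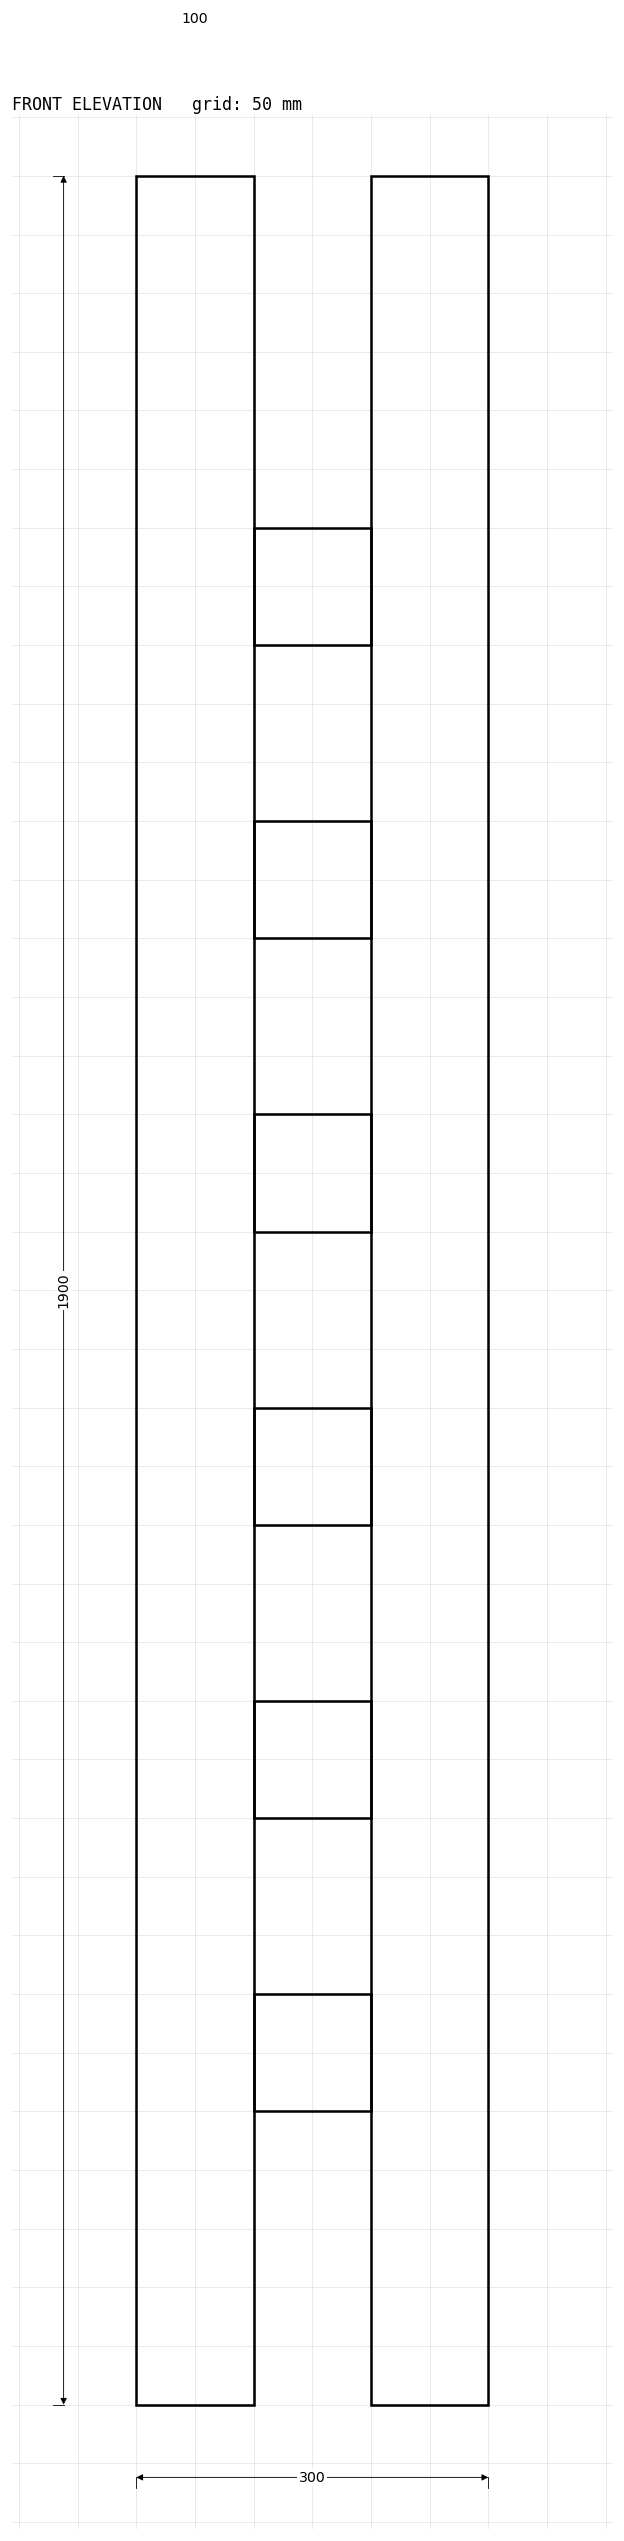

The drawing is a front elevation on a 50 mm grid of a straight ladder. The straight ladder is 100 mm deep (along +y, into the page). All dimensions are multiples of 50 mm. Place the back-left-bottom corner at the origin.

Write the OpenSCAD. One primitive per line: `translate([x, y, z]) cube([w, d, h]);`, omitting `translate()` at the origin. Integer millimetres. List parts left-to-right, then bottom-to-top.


cube([100, 100, 1900]);
translate([100, 0, 250]) cube([100, 100, 100]);
translate([100, 0, 500]) cube([100, 100, 100]);
translate([100, 0, 750]) cube([100, 100, 100]);
translate([100, 0, 1000]) cube([100, 100, 100]);
translate([100, 0, 1250]) cube([100, 100, 100]);
translate([100, 0, 1500]) cube([100, 100, 100]);
translate([200, 0, 0]) cube([100, 100, 1900]);
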